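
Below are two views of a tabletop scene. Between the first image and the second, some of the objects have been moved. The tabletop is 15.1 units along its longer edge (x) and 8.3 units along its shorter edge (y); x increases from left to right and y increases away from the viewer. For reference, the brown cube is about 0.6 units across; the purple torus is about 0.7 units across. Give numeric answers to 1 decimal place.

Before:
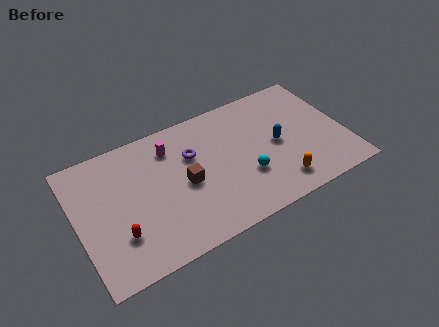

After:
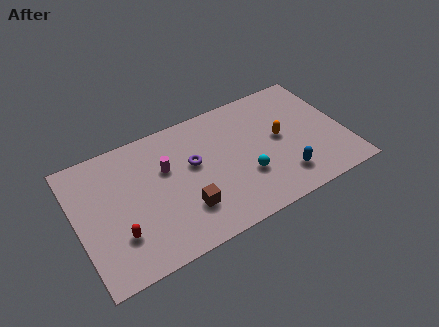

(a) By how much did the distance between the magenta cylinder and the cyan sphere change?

-0.4

Before: roughly 5.3 units apart; after: 4.9. That's 0.4 units closer together.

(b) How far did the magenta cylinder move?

1.3

From (5.5, 6.5) to (5.1, 5.3), the magenta cylinder covered √(0.4² + 1.2²) ≈ 1.3 units.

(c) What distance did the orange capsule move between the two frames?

2.9

From (11.0, 1.5) to (11.5, 4.4), the orange capsule covered √(0.5² + 2.9²) ≈ 2.9 units.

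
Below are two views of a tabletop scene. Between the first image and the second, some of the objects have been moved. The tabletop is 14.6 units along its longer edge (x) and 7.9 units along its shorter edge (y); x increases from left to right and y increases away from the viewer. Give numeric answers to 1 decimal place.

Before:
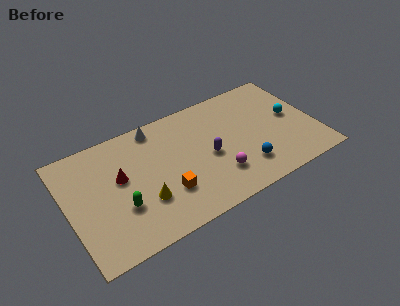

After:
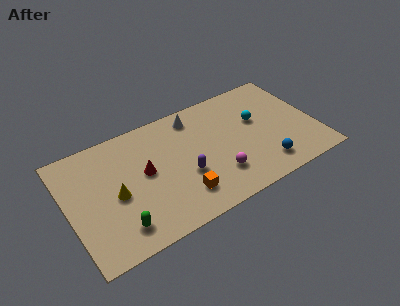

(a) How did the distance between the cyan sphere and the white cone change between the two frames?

-4.3

They were about 8.3 units apart before and 4.0 after — 4.3 units closer together.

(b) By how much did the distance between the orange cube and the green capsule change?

+1.1

Before: roughly 2.6 units apart; after: 3.7. That's 1.1 units further apart.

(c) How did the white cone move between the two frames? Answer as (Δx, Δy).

(2.3, -0.3)

From the two frames, the white cone sits at roughly (5.5, 7.0) before and (7.8, 6.7) after.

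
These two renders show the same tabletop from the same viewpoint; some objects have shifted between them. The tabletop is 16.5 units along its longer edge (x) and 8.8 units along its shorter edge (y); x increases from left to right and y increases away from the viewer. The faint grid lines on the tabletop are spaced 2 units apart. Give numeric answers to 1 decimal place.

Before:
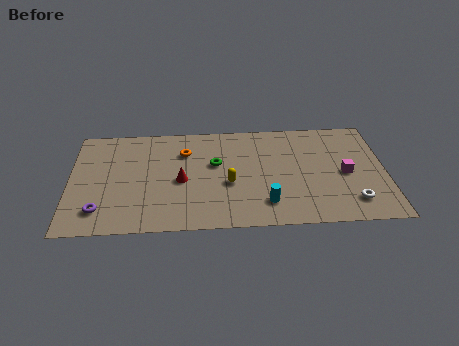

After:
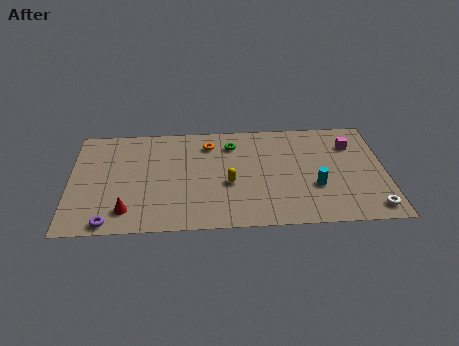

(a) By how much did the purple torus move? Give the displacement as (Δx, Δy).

(0.5, -1.0)

From the two frames, the purple torus sits at roughly (1.6, 1.8) before and (2.1, 0.8) after.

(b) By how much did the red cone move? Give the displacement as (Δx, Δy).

(-2.8, -2.3)

The red cone was at about (5.8, 4.0) and moved to about (3.0, 1.7).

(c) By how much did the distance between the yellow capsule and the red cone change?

+3.1

They were about 2.5 units apart before and 5.6 after — 3.1 units further apart.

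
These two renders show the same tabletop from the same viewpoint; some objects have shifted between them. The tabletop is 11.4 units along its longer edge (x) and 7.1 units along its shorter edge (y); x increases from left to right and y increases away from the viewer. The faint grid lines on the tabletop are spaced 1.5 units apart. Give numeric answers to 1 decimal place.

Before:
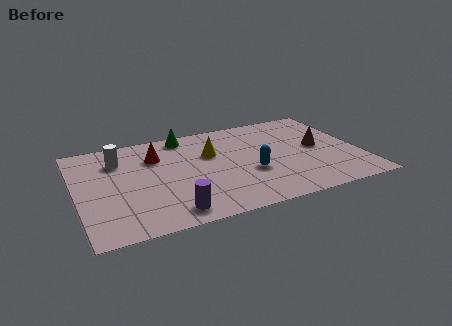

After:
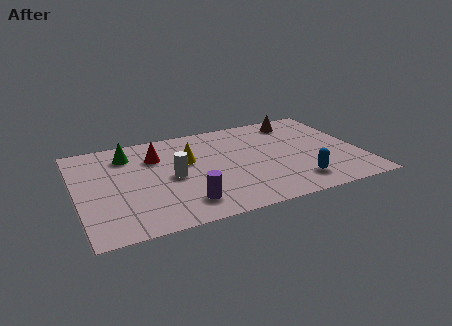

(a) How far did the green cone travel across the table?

2.5

From (4.6, 6.3) to (2.2, 5.6), the green cone covered √(2.4² + 0.7²) ≈ 2.5 units.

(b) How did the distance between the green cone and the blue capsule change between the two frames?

+3.4

Before: roughly 4.3 units apart; after: 7.7. That's 3.4 units further apart.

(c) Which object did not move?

the red cone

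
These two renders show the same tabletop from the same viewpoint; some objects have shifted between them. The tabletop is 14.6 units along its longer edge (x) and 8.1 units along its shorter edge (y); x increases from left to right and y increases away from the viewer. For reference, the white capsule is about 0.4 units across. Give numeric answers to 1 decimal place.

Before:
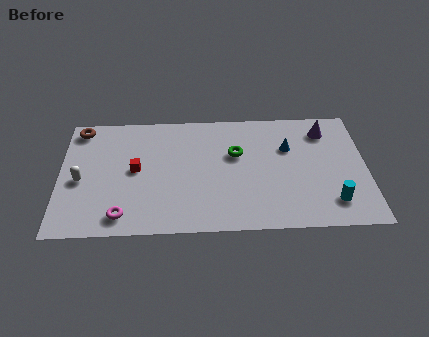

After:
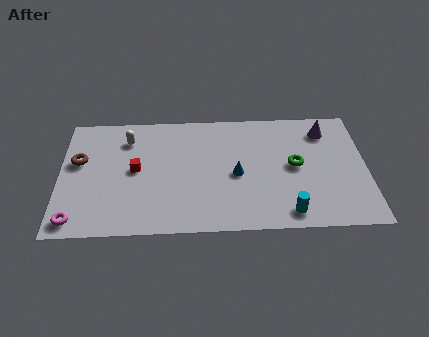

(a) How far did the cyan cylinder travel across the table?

2.2

The cyan cylinder was near (12.9, 1.7) before and (10.8, 1.1) after, so it travelled √(2.1² + 0.6²) ≈ 2.2 units.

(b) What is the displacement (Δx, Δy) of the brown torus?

(0.0, -2.2)

The brown torus was at about (0.9, 7.1) and moved to about (0.9, 4.9).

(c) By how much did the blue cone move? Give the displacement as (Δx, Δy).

(-2.5, -1.7)

The blue cone started near (10.9, 5.4) and ended near (8.4, 3.7).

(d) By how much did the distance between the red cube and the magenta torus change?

+1.2

Before: roughly 3.1 units apart; after: 4.3. That's 1.2 units further apart.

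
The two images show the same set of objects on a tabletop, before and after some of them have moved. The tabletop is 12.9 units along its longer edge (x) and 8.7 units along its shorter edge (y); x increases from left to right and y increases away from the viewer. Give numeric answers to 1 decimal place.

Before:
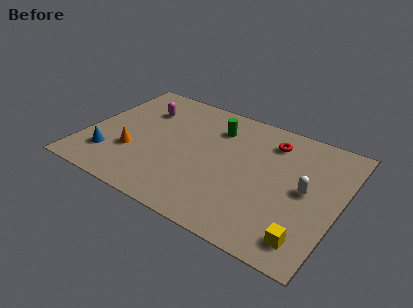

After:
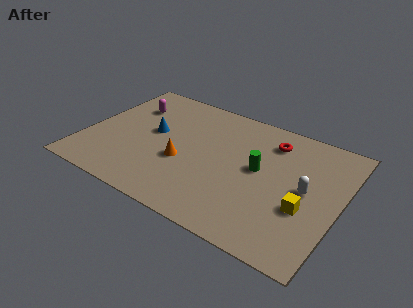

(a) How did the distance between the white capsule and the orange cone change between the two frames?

-2.5

Before: roughly 8.7 units apart; after: 6.2. That's 2.5 units closer together.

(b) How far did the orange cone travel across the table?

2.5

The orange cone moved from about (2.6, 2.9) to (5.1, 3.4), a distance of √(2.5² + 0.5²) ≈ 2.5.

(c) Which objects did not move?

the red torus and the white capsule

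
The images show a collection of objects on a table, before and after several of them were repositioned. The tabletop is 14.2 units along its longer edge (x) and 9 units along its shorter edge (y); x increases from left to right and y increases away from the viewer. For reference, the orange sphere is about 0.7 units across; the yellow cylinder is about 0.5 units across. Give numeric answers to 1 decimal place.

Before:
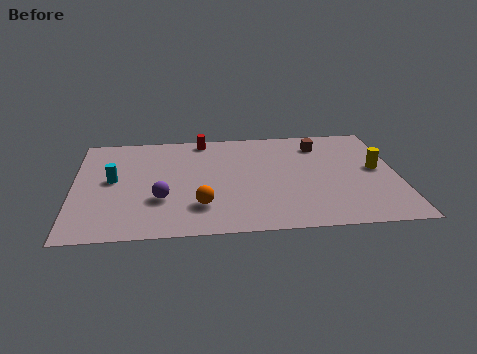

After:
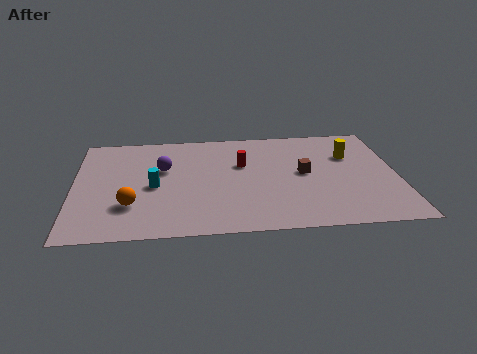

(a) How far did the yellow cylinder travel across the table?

1.7

The yellow cylinder moved from about (13.3, 4.8) to (12.2, 6.1), a distance of √(1.1² + 1.3²) ≈ 1.7.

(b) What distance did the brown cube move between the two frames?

2.6

From (10.9, 7.2) to (10.1, 4.7), the brown cube covered √(0.8² + 2.5²) ≈ 2.6 units.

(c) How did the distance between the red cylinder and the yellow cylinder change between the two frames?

-3.5

Before: roughly 8.3 units apart; after: 4.8. That's 3.5 units closer together.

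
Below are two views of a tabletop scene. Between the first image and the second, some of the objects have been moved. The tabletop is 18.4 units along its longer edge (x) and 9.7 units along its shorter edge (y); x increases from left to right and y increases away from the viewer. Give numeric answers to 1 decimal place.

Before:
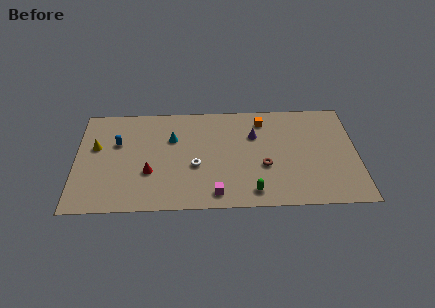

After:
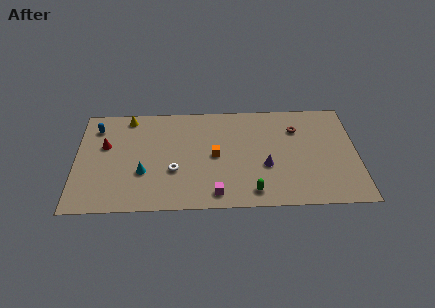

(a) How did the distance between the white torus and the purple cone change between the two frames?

+1.3

The distance was about 4.7 in the first image and 6.0 in the second, so they moved 1.3 units further apart.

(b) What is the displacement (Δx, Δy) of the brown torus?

(2.2, 3.4)

The brown torus was at about (12.3, 3.7) and moved to about (14.5, 7.1).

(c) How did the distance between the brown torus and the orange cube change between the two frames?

+1.6

Before: roughly 4.3 units apart; after: 5.9. That's 1.6 units further apart.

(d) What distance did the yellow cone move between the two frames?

3.4

From (1.3, 5.9) to (3.4, 8.6), the yellow cone covered √(2.1² + 2.7²) ≈ 3.4 units.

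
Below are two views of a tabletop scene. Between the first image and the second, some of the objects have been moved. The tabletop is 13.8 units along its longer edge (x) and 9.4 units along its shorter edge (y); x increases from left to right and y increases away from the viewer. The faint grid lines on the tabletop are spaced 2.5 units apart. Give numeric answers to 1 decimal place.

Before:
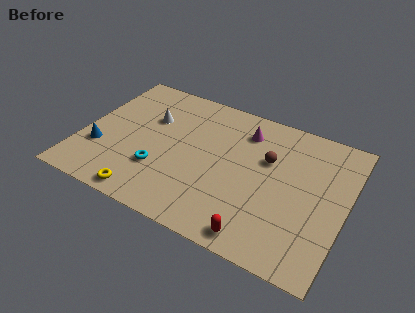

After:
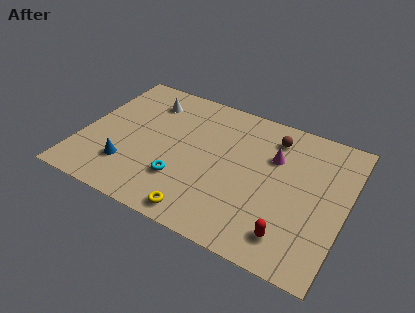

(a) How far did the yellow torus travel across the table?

2.9

The yellow torus was near (3.9, 0.9) before and (6.8, 1.0) after, so it travelled √(2.9² + 0.1²) ≈ 2.9 units.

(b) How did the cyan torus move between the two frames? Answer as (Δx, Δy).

(1.2, -0.2)

From the two frames, the cyan torus sits at roughly (4.3, 2.9) before and (5.5, 2.7) after.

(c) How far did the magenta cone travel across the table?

2.0

The magenta cone moved from about (8.2, 7.4) to (9.9, 6.3), a distance of √(1.7² + 1.1²) ≈ 2.0.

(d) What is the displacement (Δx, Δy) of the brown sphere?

(0.1, 1.6)

The brown sphere started near (9.6, 6.0) and ended near (9.7, 7.6).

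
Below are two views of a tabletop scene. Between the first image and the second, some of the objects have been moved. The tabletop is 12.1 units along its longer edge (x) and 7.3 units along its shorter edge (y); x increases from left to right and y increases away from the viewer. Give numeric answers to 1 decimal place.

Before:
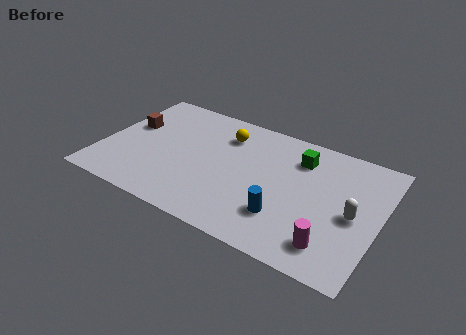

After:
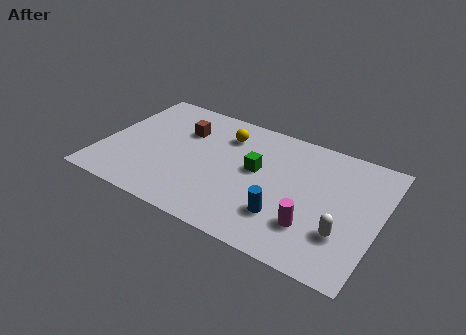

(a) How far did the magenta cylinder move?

1.1

From (10.3, 1.4) to (9.4, 2.0), the magenta cylinder covered √(0.9² + 0.6²) ≈ 1.1 units.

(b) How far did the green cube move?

2.3

The green cube moved from about (8.4, 5.6) to (6.7, 4.1), a distance of √(1.7² + 1.5²) ≈ 2.3.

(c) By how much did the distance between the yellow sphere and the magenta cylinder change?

-1.1

The distance was about 6.7 in the first image and 5.6 in the second, so they moved 1.1 units closer together.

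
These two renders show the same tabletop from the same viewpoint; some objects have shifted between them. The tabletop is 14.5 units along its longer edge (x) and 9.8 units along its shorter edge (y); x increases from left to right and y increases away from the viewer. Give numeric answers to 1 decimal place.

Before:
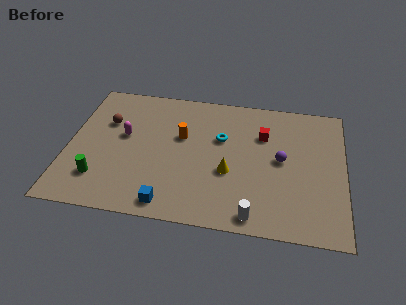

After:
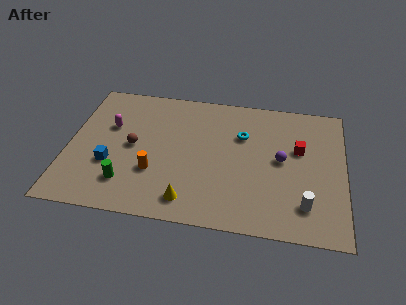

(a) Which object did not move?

the purple sphere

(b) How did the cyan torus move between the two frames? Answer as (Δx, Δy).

(1.1, 0.4)

The cyan torus was at about (8.0, 6.2) and moved to about (9.1, 6.6).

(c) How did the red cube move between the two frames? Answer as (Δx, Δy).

(1.9, -0.8)

The red cube started near (10.2, 6.8) and ended near (12.1, 6.0).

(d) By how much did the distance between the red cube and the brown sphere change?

+0.5

They were about 8.3 units apart before and 8.8 after — 0.5 units further apart.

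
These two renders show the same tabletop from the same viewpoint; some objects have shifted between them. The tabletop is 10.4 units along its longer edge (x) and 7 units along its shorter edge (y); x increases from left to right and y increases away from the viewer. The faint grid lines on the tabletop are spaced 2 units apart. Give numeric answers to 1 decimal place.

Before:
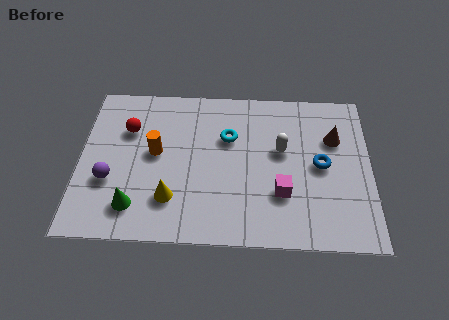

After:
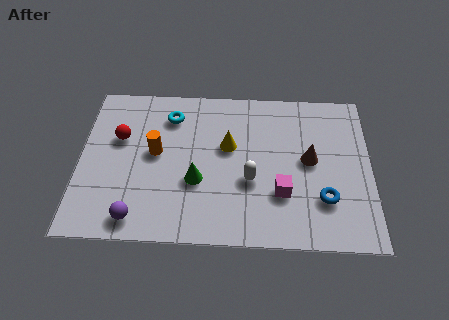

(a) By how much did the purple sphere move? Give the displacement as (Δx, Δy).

(1.0, -1.6)

The purple sphere was at about (1.1, 2.5) and moved to about (2.1, 0.9).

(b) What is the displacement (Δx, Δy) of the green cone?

(2.2, 1.2)

From the two frames, the green cone sits at roughly (2.0, 1.4) before and (4.2, 2.6) after.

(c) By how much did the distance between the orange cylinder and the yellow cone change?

+0.5

Before: roughly 2.1 units apart; after: 2.6. That's 0.5 units further apart.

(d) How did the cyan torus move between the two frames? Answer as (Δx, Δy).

(-2.1, 0.9)

The cyan torus started near (5.3, 4.6) and ended near (3.2, 5.5).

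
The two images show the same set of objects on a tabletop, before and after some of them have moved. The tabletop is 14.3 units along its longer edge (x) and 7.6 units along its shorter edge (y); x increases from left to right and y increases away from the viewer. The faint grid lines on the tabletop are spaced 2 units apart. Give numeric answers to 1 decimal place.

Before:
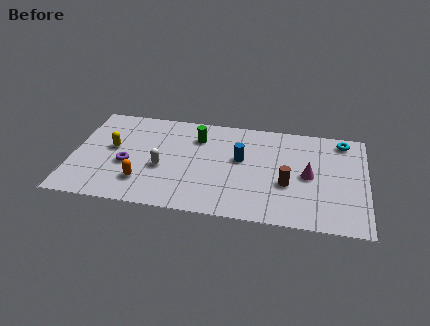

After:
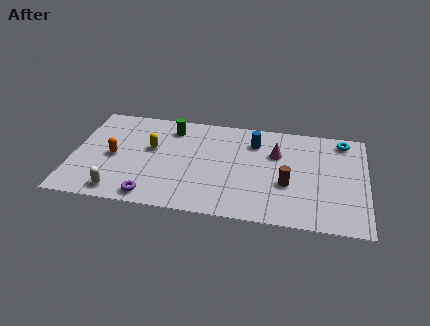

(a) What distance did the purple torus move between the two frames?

2.6

The purple torus was near (2.7, 3.1) before and (4.0, 0.9) after, so it travelled √(1.3² + 2.2²) ≈ 2.6 units.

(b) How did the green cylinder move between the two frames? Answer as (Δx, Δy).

(-1.3, 0.5)

The green cylinder was at about (6.0, 5.7) and moved to about (4.7, 6.2).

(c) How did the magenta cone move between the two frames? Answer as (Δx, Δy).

(-1.6, 1.4)

From the two frames, the magenta cone sits at roughly (11.5, 3.7) before and (9.9, 5.1) after.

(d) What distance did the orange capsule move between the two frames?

2.3

The orange capsule moved from about (3.5, 1.9) to (2.0, 3.6), a distance of √(1.5² + 1.7²) ≈ 2.3.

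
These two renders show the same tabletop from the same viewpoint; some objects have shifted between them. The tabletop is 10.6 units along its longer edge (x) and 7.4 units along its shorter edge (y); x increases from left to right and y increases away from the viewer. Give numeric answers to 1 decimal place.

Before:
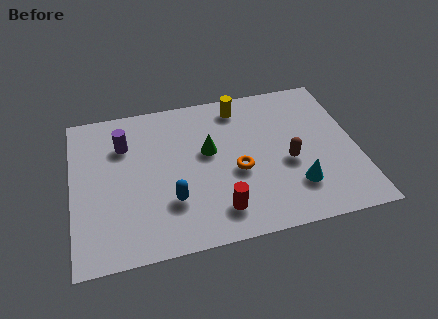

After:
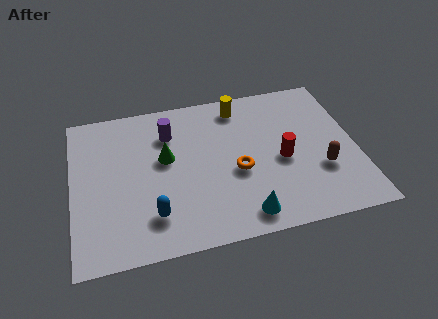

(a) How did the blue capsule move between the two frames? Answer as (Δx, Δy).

(-0.7, -0.5)

The blue capsule was at about (3.6, 2.2) and moved to about (2.9, 1.7).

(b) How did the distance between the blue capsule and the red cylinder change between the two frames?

+3.3

They were about 1.9 units apart before and 5.2 after — 3.3 units further apart.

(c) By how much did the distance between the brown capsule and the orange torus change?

+1.3

The distance was about 1.9 in the first image and 3.2 in the second, so they moved 1.3 units further apart.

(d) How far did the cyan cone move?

2.2

The cyan cone was near (8.2, 1.9) before and (6.2, 1.0) after, so it travelled √(2.0² + 0.9²) ≈ 2.2 units.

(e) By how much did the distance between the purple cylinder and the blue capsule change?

+0.4

The distance was about 3.5 in the first image and 3.9 in the second, so they moved 0.4 units further apart.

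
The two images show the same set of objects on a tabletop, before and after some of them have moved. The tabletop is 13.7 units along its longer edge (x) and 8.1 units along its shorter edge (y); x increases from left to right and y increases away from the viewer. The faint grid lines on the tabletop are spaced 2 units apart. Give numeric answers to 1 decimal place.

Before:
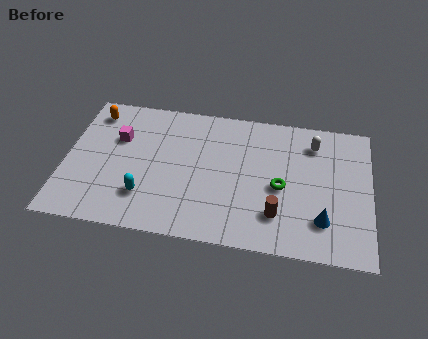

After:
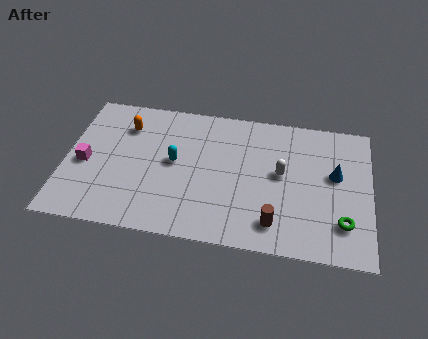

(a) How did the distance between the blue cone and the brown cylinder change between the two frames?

+2.1

The distance was about 2.0 in the first image and 4.1 in the second, so they moved 2.1 units further apart.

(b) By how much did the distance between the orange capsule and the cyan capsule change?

-2.4

Before: roughly 5.3 units apart; after: 2.9. That's 2.4 units closer together.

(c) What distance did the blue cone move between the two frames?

2.7

The blue cone moved from about (11.6, 2.0) to (12.1, 4.7), a distance of √(0.5² + 2.7²) ≈ 2.7.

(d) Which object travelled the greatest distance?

the green torus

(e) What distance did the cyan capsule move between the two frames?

2.5

The cyan capsule moved from about (3.7, 2.1) to (4.9, 4.3), a distance of √(1.2² + 2.2²) ≈ 2.5.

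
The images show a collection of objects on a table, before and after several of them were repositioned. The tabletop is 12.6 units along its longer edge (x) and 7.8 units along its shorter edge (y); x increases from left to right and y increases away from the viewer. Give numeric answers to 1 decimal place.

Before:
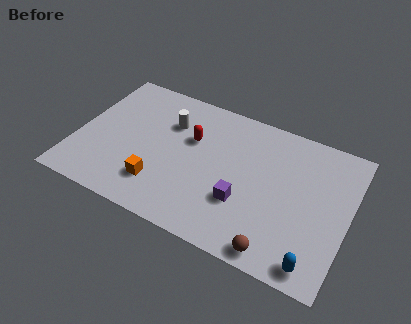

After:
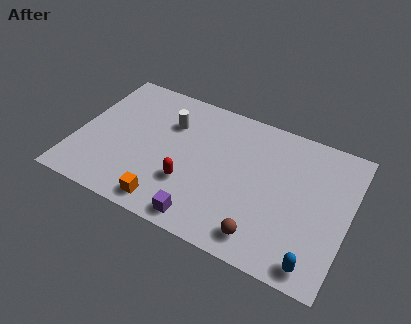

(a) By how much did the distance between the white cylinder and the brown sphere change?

-0.8

The distance was about 7.3 in the first image and 6.5 in the second, so they moved 0.8 units closer together.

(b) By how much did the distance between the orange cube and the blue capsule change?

-0.6

They were about 7.4 units apart before and 6.8 after — 0.6 units closer together.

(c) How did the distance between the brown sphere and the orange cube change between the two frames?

-1.3

They were about 5.7 units apart before and 4.4 after — 1.3 units closer together.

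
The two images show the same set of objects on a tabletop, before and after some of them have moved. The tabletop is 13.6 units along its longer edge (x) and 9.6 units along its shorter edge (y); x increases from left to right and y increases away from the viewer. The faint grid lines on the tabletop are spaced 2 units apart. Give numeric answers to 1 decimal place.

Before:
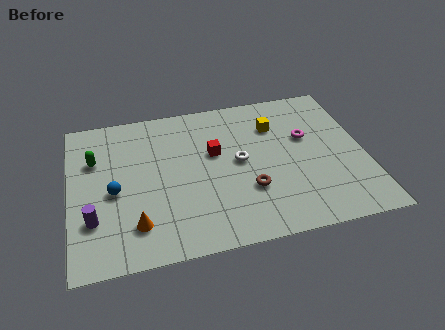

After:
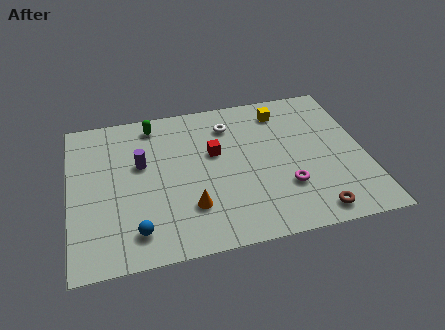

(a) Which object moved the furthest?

the purple cylinder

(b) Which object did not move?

the red cube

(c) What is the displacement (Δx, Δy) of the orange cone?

(2.5, 0.5)

The orange cone was at about (2.9, 2.1) and moved to about (5.4, 2.6).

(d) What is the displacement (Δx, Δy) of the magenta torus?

(-1.2, -3.0)

The magenta torus started near (11.0, 5.9) and ended near (9.8, 2.9).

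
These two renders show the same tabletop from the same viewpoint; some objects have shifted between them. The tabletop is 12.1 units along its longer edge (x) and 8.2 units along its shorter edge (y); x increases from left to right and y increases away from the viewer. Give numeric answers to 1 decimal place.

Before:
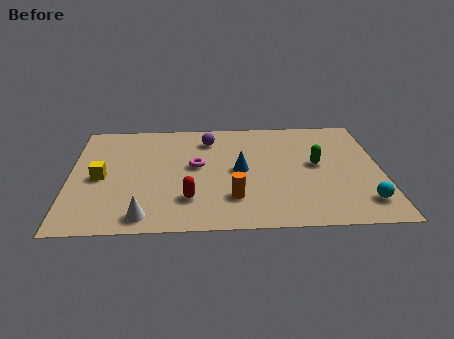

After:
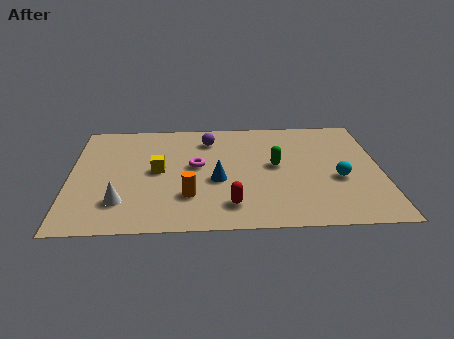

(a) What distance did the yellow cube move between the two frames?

2.2

The yellow cube was near (1.2, 3.8) before and (3.4, 4.2) after, so it travelled √(2.2² + 0.4²) ≈ 2.2 units.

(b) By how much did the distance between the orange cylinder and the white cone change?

-1.0

The distance was about 3.6 in the first image and 2.6 in the second, so they moved 1.0 units closer together.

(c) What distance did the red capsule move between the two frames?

1.7

The red capsule was near (4.6, 2.1) before and (6.2, 1.6) after, so it travelled √(1.6² + 0.5²) ≈ 1.7 units.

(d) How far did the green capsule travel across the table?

1.6

The green capsule moved from about (9.6, 4.4) to (8.0, 4.4), a distance of √(1.6² + 0.0²) ≈ 1.6.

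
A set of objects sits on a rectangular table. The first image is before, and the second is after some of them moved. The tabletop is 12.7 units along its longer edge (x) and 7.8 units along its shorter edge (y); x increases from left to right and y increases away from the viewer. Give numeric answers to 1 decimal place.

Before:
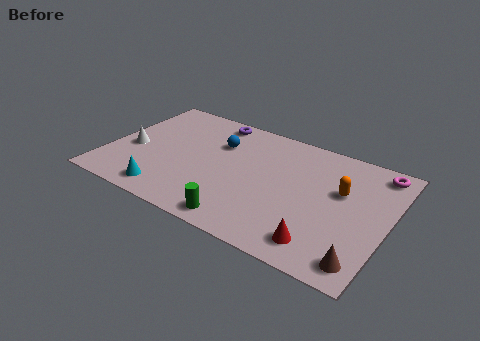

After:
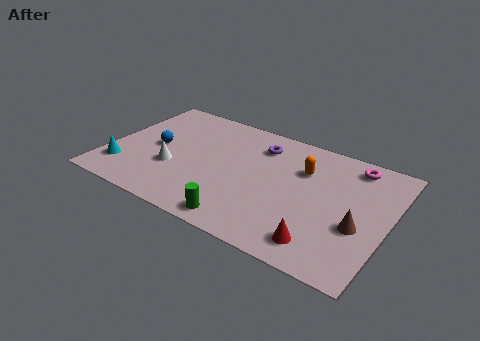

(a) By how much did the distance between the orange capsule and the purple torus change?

-4.3

The distance was about 6.5 in the first image and 2.2 in the second, so they moved 4.3 units closer together.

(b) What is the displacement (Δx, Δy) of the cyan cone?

(-2.2, 0.7)

From the two frames, the cyan cone sits at roughly (3.1, 1.1) before and (0.9, 1.8) after.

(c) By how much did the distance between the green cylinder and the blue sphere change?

+0.6

Before: roughly 4.8 units apart; after: 5.4. That's 0.6 units further apart.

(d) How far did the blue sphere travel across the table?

3.1

The blue sphere was near (4.8, 5.4) before and (2.1, 3.9) after, so it travelled √(2.7² + 1.5²) ≈ 3.1 units.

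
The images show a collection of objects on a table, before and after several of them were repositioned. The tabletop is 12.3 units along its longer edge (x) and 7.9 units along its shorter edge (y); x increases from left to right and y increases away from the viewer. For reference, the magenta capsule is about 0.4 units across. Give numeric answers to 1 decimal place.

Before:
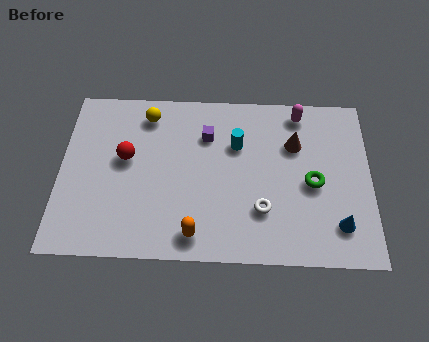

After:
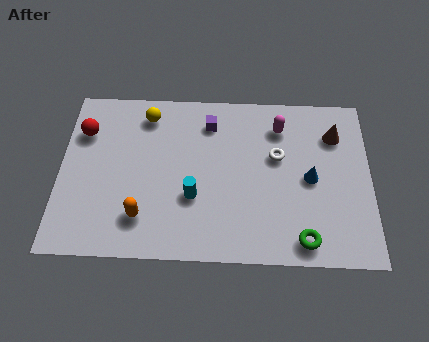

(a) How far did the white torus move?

2.6

The white torus moved from about (8.0, 2.3) to (8.6, 4.8), a distance of √(0.6² + 2.5²) ≈ 2.6.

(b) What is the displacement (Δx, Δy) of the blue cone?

(-1.1, 2.1)

The blue cone was at about (11.0, 1.7) and moved to about (9.9, 3.8).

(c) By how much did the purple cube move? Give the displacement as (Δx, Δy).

(0.1, 0.6)

From the two frames, the purple cube sits at roughly (5.8, 5.7) before and (5.9, 6.3) after.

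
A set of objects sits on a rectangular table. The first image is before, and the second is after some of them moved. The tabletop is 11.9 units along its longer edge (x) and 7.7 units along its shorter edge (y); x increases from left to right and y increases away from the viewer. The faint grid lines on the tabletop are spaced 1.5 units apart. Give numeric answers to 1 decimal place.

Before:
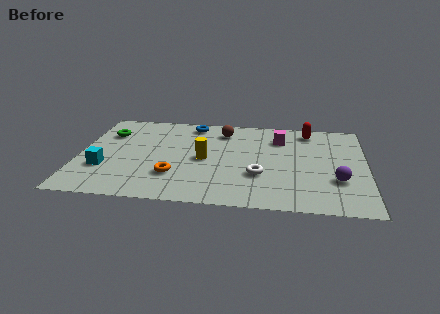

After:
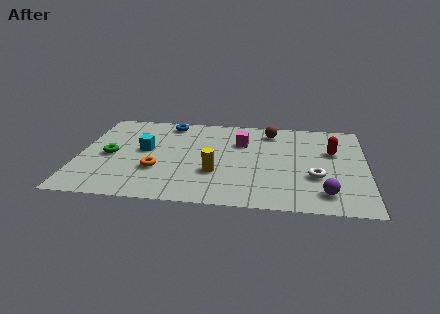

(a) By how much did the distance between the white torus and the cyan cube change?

+0.9

Before: roughly 6.4 units apart; after: 7.3. That's 0.9 units further apart.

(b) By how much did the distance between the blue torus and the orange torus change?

-0.4

Before: roughly 4.5 units apart; after: 4.1. That's 0.4 units closer together.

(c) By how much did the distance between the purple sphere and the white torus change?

-1.8

Before: roughly 3.2 units apart; after: 1.4. That's 1.8 units closer together.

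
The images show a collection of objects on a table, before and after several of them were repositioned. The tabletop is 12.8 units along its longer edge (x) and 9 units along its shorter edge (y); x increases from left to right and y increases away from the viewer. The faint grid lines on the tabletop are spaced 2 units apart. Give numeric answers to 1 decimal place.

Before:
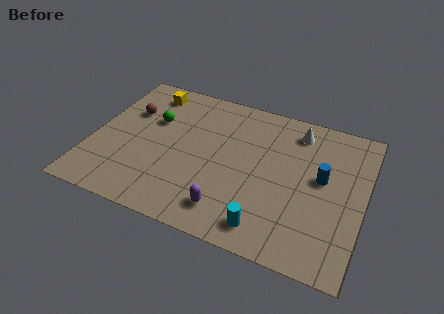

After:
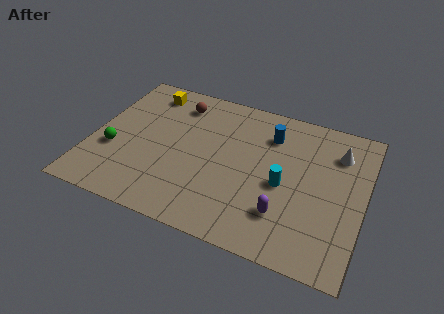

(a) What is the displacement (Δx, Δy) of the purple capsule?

(2.5, 0.7)

From the two frames, the purple capsule sits at roughly (6.8, 1.6) before and (9.3, 2.3) after.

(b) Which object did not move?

the yellow cube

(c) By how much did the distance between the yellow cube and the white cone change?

+2.0

The distance was about 7.2 in the first image and 9.2 in the second, so they moved 2.0 units further apart.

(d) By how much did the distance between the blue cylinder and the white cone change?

+0.3

They were about 2.9 units apart before and 3.2 after — 0.3 units further apart.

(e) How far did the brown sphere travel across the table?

2.6

The brown sphere moved from about (1.5, 6.0) to (3.7, 7.3), a distance of √(2.2² + 1.3²) ≈ 2.6.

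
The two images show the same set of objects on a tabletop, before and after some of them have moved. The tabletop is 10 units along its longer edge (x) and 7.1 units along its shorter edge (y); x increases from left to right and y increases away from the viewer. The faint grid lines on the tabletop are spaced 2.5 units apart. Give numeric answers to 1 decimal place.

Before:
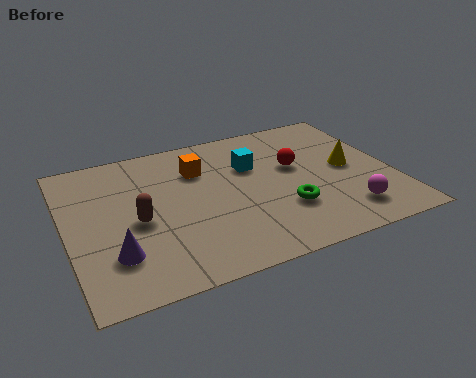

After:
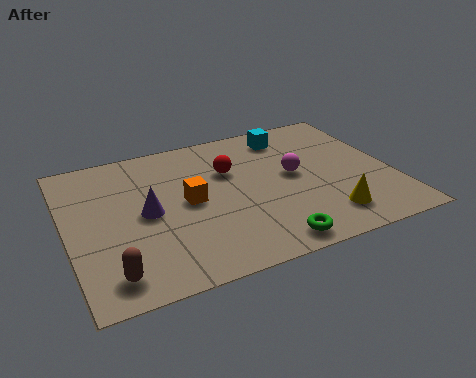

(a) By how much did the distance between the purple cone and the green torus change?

-0.9

The distance was about 5.2 in the first image and 4.3 in the second, so they moved 0.9 units closer together.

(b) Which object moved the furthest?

the magenta sphere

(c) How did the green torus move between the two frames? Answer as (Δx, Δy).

(-0.7, -1.4)

The green torus was at about (6.5, 2.2) and moved to about (5.8, 0.8).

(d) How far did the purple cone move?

1.9

The purple cone was near (1.3, 1.9) before and (2.4, 3.5) after, so it travelled √(1.1² + 1.6²) ≈ 1.9 units.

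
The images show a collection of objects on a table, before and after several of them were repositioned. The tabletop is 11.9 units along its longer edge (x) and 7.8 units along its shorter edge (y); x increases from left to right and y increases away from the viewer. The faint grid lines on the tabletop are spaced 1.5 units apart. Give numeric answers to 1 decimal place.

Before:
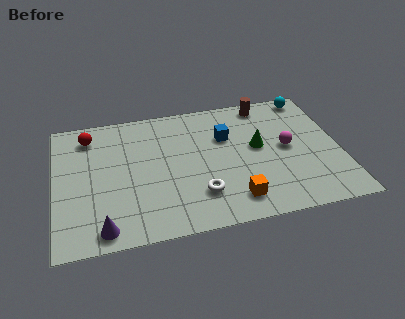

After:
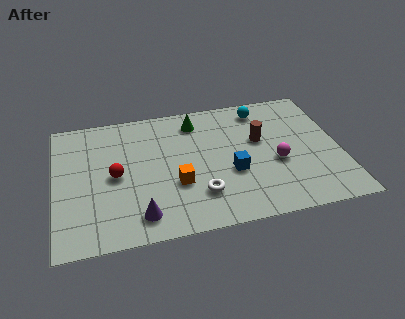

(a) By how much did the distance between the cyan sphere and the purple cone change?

-3.3

The distance was about 10.9 in the first image and 7.6 in the second, so they moved 3.3 units closer together.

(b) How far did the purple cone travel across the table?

1.6

The purple cone was near (1.9, 0.9) before and (3.4, 1.3) after, so it travelled √(1.5² + 0.4²) ≈ 1.6 units.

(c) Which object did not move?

the white torus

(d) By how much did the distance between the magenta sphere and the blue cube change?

-0.9

The distance was about 2.8 in the first image and 1.9 in the second, so they moved 0.9 units closer together.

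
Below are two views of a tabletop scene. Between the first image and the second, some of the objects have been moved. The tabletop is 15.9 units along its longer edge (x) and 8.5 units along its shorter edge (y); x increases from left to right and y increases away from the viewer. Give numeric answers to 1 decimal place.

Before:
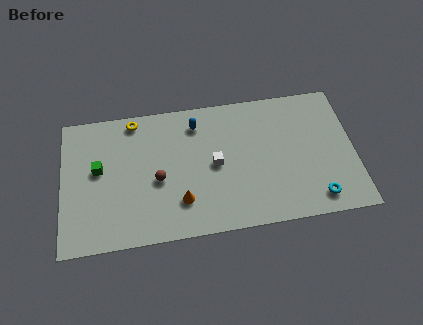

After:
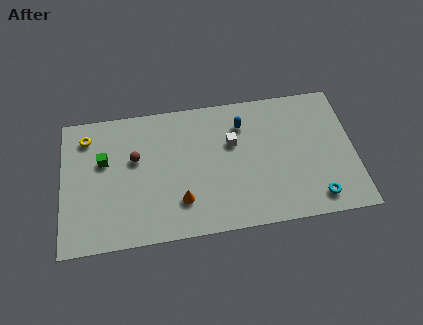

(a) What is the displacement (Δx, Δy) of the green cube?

(0.3, 0.5)

The green cube was at about (2.0, 4.8) and moved to about (2.3, 5.3).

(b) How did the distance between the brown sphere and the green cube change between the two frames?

-1.7

The distance was about 3.4 in the first image and 1.7 in the second, so they moved 1.7 units closer together.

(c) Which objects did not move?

the orange cone and the cyan torus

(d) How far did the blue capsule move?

2.5

From (7.4, 6.9) to (9.9, 6.5), the blue capsule covered √(2.5² + 0.4²) ≈ 2.5 units.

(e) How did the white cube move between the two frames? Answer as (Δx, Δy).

(1.0, 1.2)

The white cube started near (8.3, 4.2) and ended near (9.3, 5.4).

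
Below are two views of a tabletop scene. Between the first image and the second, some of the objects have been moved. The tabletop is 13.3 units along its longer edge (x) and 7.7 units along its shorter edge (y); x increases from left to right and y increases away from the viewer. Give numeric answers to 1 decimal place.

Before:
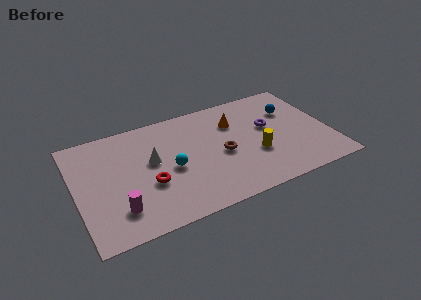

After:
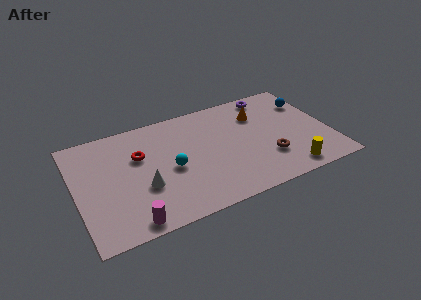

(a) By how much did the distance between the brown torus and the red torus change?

+3.1

The distance was about 3.9 in the first image and 7.0 in the second, so they moved 3.1 units further apart.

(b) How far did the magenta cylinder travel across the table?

1.1

The magenta cylinder was near (2.0, 1.8) before and (2.5, 0.8) after, so it travelled √(0.5² + 1.0²) ≈ 1.1 units.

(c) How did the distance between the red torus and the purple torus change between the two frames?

+0.7

The distance was about 6.7 in the first image and 7.4 in the second, so they moved 0.7 units further apart.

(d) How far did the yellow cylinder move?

2.3

The yellow cylinder was near (9.3, 2.8) before and (10.8, 1.0) after, so it travelled √(1.5² + 1.8²) ≈ 2.3 units.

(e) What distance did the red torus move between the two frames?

2.1

The red torus moved from about (3.7, 2.9) to (3.4, 5.0), a distance of √(0.3² + 2.1²) ≈ 2.1.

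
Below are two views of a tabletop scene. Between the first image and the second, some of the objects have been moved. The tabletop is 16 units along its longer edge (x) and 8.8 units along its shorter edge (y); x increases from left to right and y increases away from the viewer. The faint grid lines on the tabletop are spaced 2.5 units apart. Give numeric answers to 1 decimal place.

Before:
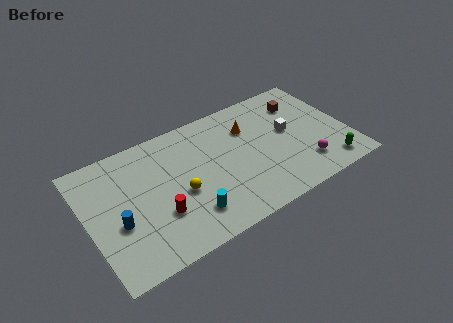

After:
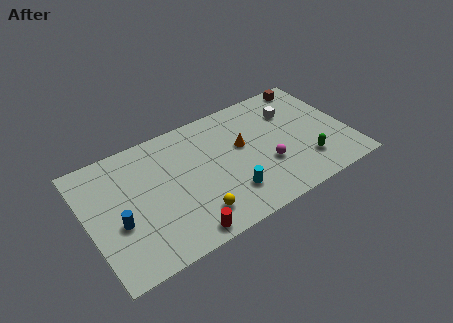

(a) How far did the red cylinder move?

2.3

The red cylinder was near (4.1, 2.9) before and (5.2, 0.9) after, so it travelled √(1.1² + 2.0²) ≈ 2.3 units.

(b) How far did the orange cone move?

1.3

From (10.2, 6.3) to (9.6, 5.2), the orange cone covered √(0.6² + 1.1²) ≈ 1.3 units.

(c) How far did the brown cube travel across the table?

1.4

From (13.6, 6.7) to (14.4, 7.9), the brown cube covered √(0.8² + 1.2²) ≈ 1.4 units.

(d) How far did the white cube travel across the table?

1.5

From (12.5, 4.9) to (12.9, 6.3), the white cube covered √(0.4² + 1.4²) ≈ 1.5 units.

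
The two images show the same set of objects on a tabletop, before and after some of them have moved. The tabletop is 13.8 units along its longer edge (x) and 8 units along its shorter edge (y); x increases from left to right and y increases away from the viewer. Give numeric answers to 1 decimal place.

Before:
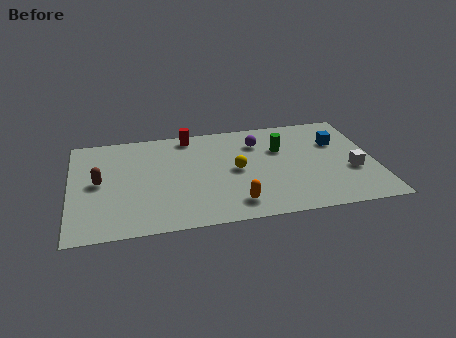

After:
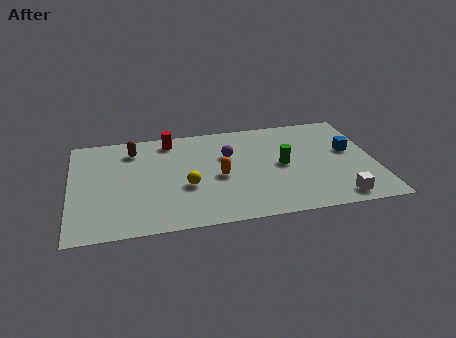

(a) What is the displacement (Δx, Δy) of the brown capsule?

(1.6, 2.3)

From the two frames, the brown capsule sits at roughly (1.3, 4.1) before and (2.9, 6.4) after.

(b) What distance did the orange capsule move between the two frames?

2.3

The orange capsule moved from about (7.3, 1.4) to (6.7, 3.6), a distance of √(0.6² + 2.2²) ≈ 2.3.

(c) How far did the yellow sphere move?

2.5

The yellow sphere moved from about (7.5, 4.0) to (5.2, 3.1), a distance of √(2.3² + 0.9²) ≈ 2.5.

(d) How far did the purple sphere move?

1.6

From (8.6, 6.0) to (7.2, 5.2), the purple sphere covered √(1.4² + 0.8²) ≈ 1.6 units.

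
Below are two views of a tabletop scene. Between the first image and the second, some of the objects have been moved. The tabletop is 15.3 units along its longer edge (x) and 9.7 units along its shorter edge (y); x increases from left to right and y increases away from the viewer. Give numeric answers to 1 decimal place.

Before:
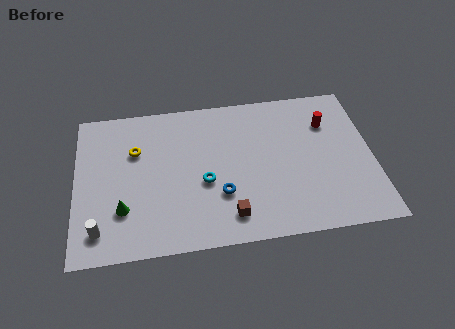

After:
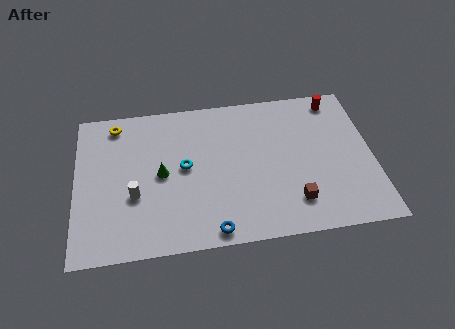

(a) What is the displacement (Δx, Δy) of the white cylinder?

(1.8, 1.9)

The white cylinder was at about (1.2, 1.7) and moved to about (3.0, 3.6).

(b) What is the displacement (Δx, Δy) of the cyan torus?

(-1.0, 1.1)

From the two frames, the cyan torus sits at roughly (6.6, 4.0) before and (5.6, 5.1) after.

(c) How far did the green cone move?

2.8

The green cone was near (2.4, 2.8) before and (4.4, 4.8) after, so it travelled √(2.0² + 2.0²) ≈ 2.8 units.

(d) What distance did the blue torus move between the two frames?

2.3

The blue torus was near (7.4, 3.1) before and (6.9, 0.9) after, so it travelled √(0.5² + 2.2²) ≈ 2.3 units.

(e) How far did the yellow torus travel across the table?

2.1

The yellow torus moved from about (3.1, 6.5) to (2.1, 8.4), a distance of √(1.0² + 1.9²) ≈ 2.1.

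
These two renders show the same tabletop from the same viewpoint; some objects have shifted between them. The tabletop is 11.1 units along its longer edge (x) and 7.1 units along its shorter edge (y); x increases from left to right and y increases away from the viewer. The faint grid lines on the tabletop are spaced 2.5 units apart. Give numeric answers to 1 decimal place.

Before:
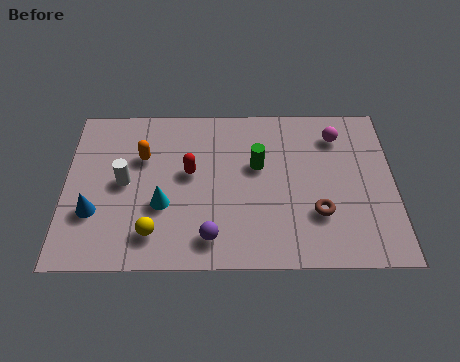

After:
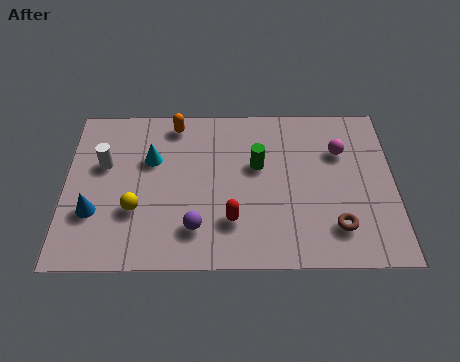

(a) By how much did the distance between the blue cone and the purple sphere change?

-0.6

The distance was about 4.1 in the first image and 3.5 in the second, so they moved 0.6 units closer together.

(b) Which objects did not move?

the green cylinder and the blue cone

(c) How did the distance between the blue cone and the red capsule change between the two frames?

+1.0

The distance was about 3.6 in the first image and 4.6 in the second, so they moved 1.0 units further apart.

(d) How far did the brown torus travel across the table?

0.8

The brown torus moved from about (8.5, 2.2) to (9.1, 1.6), a distance of √(0.6² + 0.6²) ≈ 0.8.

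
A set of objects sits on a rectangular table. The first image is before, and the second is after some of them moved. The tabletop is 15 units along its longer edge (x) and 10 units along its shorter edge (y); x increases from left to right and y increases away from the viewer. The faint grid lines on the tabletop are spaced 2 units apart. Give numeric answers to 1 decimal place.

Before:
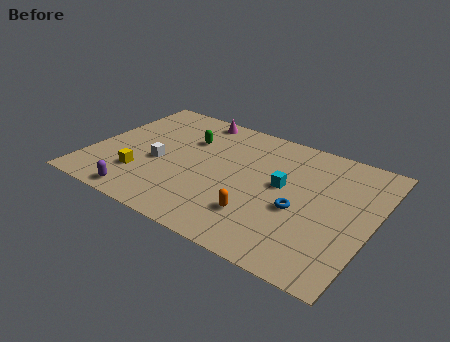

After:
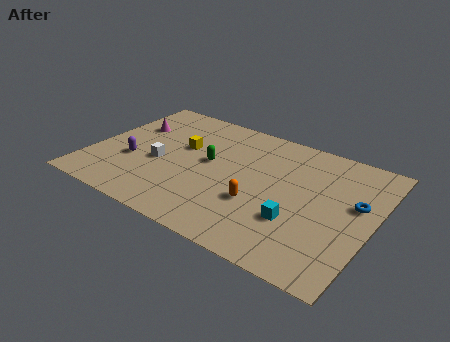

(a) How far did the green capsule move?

2.0

The green capsule was near (4.8, 6.9) before and (6.2, 5.5) after, so it travelled √(1.4² + 1.4²) ≈ 2.0 units.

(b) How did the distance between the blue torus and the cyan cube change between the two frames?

+2.0

The distance was about 1.8 in the first image and 3.8 in the second, so they moved 2.0 units further apart.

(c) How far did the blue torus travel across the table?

3.2

The blue torus moved from about (11.3, 4.1) to (14.0, 5.9), a distance of √(2.7² + 1.8²) ≈ 3.2.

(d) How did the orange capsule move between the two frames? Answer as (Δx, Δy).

(-0.2, 0.9)

From the two frames, the orange capsule sits at roughly (9.4, 2.6) before and (9.2, 3.5) after.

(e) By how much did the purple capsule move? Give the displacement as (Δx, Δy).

(-1.1, 2.7)

The purple capsule started near (3.4, 1.0) and ended near (2.3, 3.7).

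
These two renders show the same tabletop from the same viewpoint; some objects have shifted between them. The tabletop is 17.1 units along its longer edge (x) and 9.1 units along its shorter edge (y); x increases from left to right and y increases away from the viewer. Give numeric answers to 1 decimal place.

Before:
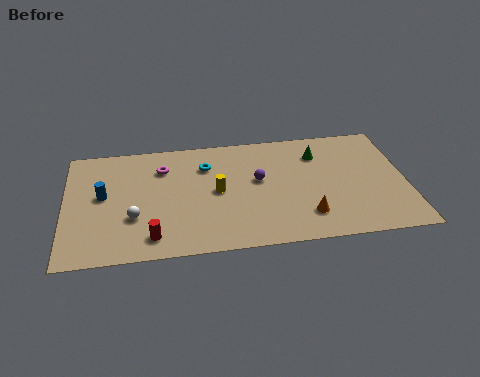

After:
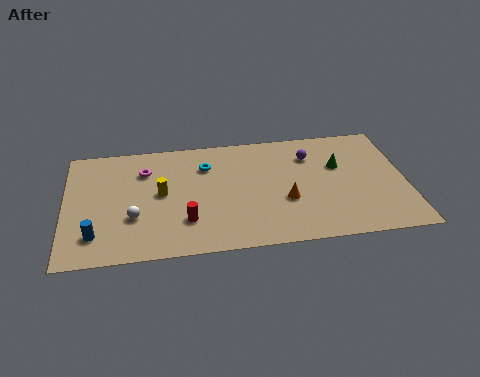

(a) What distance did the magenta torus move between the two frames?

0.9

The magenta torus was near (4.9, 6.8) before and (4.0, 6.7) after, so it travelled √(0.9² + 0.1²) ≈ 0.9 units.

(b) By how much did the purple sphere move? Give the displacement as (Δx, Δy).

(2.7, 1.6)

The purple sphere was at about (9.7, 5.2) and moved to about (12.4, 6.8).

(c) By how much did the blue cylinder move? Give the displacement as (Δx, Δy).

(-0.4, -3.0)

From the two frames, the blue cylinder sits at roughly (1.9, 5.0) before and (1.5, 2.0) after.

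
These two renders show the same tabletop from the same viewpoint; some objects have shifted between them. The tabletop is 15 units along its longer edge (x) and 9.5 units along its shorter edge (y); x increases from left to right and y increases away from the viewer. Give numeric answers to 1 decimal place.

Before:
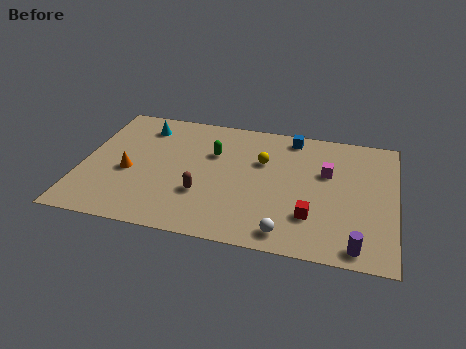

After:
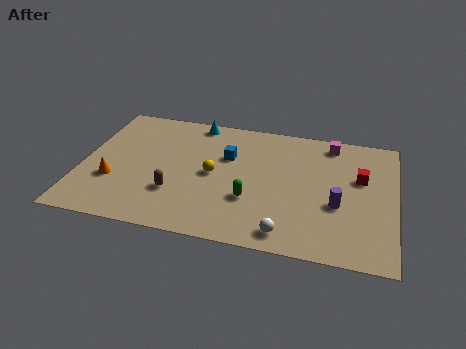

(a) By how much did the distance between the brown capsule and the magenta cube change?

+2.5

The distance was about 6.5 in the first image and 9.0 in the second, so they moved 2.5 units further apart.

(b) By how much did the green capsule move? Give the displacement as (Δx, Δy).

(2.0, -3.1)

From the two frames, the green capsule sits at roughly (6.2, 6.3) before and (8.2, 3.2) after.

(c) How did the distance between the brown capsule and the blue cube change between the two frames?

-2.6

They were about 6.6 units apart before and 4.0 after — 2.6 units closer together.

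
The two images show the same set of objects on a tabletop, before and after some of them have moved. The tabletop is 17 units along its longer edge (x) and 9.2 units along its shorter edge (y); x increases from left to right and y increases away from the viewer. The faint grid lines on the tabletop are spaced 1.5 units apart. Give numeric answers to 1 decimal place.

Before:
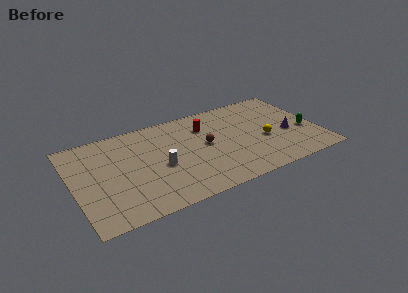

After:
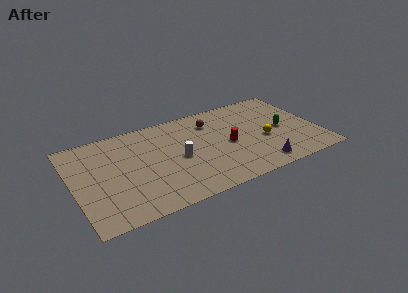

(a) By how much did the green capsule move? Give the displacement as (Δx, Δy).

(-1.5, 0.8)

From the two frames, the green capsule sits at roughly (16.1, 3.6) before and (14.6, 4.4) after.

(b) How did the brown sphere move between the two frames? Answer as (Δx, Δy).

(0.7, 2.2)

The brown sphere was at about (9.2, 4.9) and moved to about (9.9, 7.1).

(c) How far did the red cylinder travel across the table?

2.8

From (9.4, 6.8) to (10.7, 4.3), the red cylinder covered √(1.3² + 2.5²) ≈ 2.8 units.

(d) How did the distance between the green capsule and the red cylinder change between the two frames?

-3.5

Before: roughly 7.4 units apart; after: 3.9. That's 3.5 units closer together.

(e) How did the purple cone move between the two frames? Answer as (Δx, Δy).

(-2.4, -2.5)

The purple cone was at about (14.9, 3.8) and moved to about (12.5, 1.3).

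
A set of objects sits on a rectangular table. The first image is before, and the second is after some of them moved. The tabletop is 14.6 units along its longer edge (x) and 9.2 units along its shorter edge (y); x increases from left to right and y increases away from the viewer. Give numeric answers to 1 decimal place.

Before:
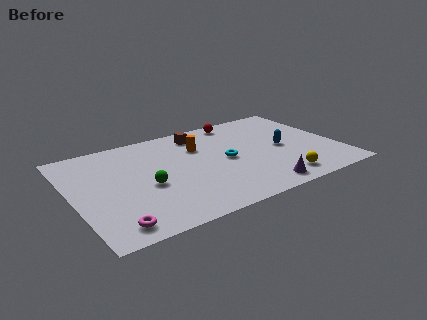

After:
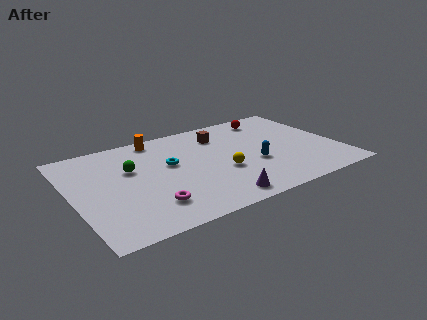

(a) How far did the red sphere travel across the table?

1.8

From (9.7, 8.2) to (11.5, 7.8), the red sphere covered √(1.8² + 0.4²) ≈ 1.8 units.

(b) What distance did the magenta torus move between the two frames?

2.3

From (1.7, 1.2) to (3.8, 2.1), the magenta torus covered √(2.1² + 0.9²) ≈ 2.3 units.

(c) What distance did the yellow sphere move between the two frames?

3.6

The yellow sphere moved from about (10.9, 1.4) to (8.0, 3.5), a distance of √(2.9² + 2.1²) ≈ 3.6.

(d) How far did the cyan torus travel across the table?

3.1

The cyan torus was near (8.4, 4.5) before and (5.4, 5.4) after, so it travelled √(3.0² + 0.9²) ≈ 3.1 units.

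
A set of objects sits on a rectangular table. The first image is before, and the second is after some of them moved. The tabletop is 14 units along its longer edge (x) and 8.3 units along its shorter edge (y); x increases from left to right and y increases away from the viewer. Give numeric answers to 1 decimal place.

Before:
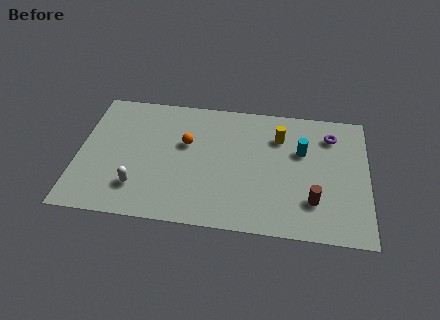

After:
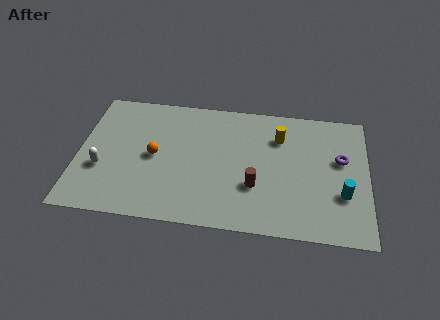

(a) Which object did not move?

the yellow cylinder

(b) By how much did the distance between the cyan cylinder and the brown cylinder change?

+1.0

The distance was about 3.2 in the first image and 4.2 in the second, so they moved 1.0 units further apart.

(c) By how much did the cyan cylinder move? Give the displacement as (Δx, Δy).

(2.0, -2.5)

From the two frames, the cyan cylinder sits at roughly (10.8, 5.3) before and (12.8, 2.8) after.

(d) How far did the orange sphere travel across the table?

1.8

From (5.2, 5.1) to (3.7, 4.1), the orange sphere covered √(1.5² + 1.0²) ≈ 1.8 units.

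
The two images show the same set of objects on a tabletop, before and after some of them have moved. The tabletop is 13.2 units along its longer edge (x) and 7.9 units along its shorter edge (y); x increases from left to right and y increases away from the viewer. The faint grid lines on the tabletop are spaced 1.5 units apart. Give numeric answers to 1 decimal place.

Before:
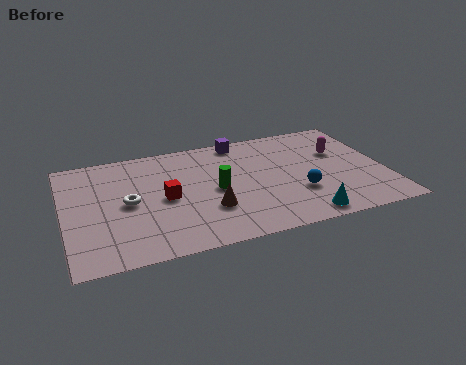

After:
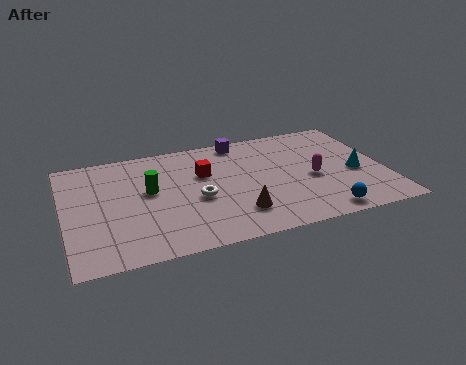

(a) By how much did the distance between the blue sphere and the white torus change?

-1.5

Before: roughly 7.0 units apart; after: 5.5. That's 1.5 units closer together.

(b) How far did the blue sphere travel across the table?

1.9

The blue sphere was near (9.5, 2.6) before and (10.3, 0.9) after, so it travelled √(0.8² + 1.7²) ≈ 1.9 units.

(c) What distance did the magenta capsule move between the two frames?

2.1

The magenta capsule moved from about (11.5, 5.1) to (10.2, 3.5), a distance of √(1.3² + 1.6²) ≈ 2.1.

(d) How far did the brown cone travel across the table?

1.3

The brown cone moved from about (5.8, 2.5) to (6.9, 1.9), a distance of √(1.1² + 0.6²) ≈ 1.3.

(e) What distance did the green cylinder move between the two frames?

2.8

The green cylinder was near (6.2, 3.8) before and (3.5, 4.5) after, so it travelled √(2.7² + 0.7²) ≈ 2.8 units.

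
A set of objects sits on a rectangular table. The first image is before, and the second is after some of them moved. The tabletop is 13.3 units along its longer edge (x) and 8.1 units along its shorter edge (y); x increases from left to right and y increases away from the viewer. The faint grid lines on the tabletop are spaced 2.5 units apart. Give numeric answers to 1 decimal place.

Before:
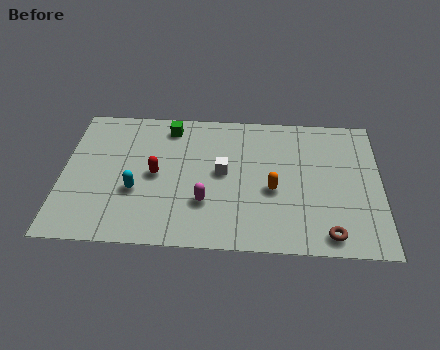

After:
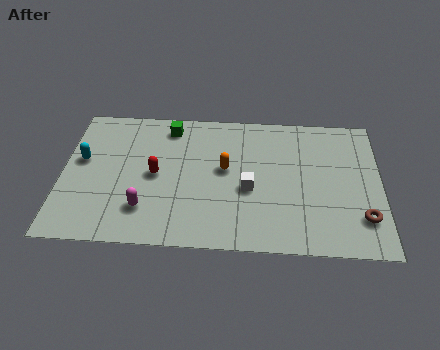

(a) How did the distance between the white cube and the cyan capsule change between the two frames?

+3.3

They were about 3.8 units apart before and 7.1 after — 3.3 units further apart.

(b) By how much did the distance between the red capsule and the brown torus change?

+1.0

The distance was about 7.8 in the first image and 8.8 in the second, so they moved 1.0 units further apart.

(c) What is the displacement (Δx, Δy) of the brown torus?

(1.4, 1.0)

From the two frames, the brown torus sits at roughly (11.1, 1.0) before and (12.5, 2.0) after.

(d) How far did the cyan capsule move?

2.9

From (3.1, 3.0) to (0.8, 4.7), the cyan capsule covered √(2.3² + 1.7²) ≈ 2.9 units.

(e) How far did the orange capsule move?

2.3

The orange capsule was near (8.8, 3.4) before and (6.8, 4.5) after, so it travelled √(2.0² + 1.1²) ≈ 2.3 units.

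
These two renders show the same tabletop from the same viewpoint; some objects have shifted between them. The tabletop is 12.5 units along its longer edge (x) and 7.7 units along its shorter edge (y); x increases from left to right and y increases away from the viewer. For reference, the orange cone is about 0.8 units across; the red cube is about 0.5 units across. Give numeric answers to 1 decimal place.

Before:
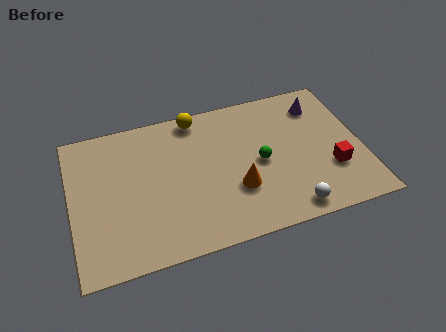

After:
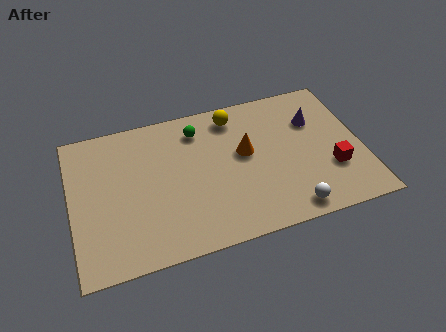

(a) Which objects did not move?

the red cube and the white sphere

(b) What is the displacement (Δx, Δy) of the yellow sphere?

(1.6, -0.4)

The yellow sphere started near (5.6, 6.9) and ended near (7.2, 6.5).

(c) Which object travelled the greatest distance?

the green sphere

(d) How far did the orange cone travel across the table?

1.9

From (7.0, 2.6) to (7.5, 4.4), the orange cone covered √(0.5² + 1.8²) ≈ 1.9 units.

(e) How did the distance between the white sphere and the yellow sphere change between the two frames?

-1.0

The distance was about 6.9 in the first image and 5.9 in the second, so they moved 1.0 units closer together.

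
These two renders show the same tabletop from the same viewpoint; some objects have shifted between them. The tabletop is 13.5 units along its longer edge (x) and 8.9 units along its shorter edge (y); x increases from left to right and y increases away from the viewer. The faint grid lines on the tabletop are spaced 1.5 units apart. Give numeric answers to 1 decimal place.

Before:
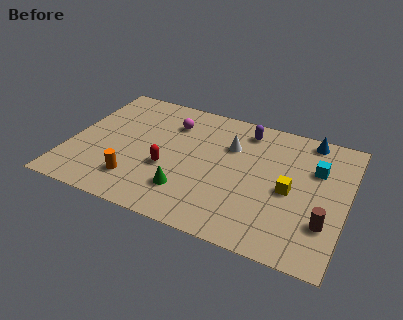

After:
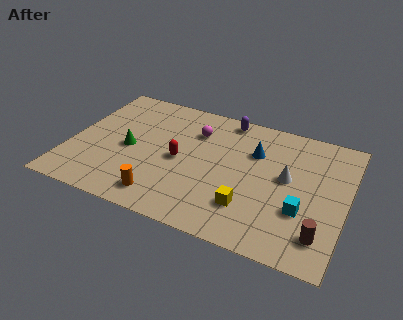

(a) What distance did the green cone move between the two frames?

3.6

The green cone was near (6.0, 2.2) before and (2.9, 4.1) after, so it travelled √(3.1² + 1.9²) ≈ 3.6 units.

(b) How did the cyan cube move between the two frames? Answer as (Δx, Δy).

(-0.4, -3.0)

The cyan cube started near (11.9, 6.0) and ended near (11.5, 3.0).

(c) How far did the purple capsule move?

1.1

From (8.3, 7.5) to (7.3, 8.0), the purple capsule covered √(1.0² + 0.5²) ≈ 1.1 units.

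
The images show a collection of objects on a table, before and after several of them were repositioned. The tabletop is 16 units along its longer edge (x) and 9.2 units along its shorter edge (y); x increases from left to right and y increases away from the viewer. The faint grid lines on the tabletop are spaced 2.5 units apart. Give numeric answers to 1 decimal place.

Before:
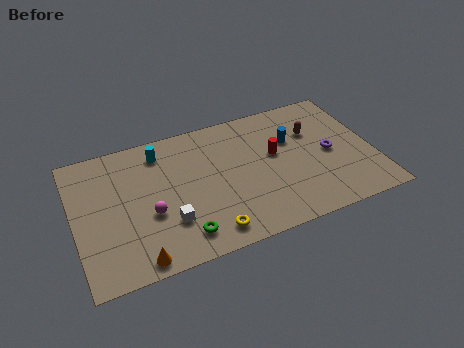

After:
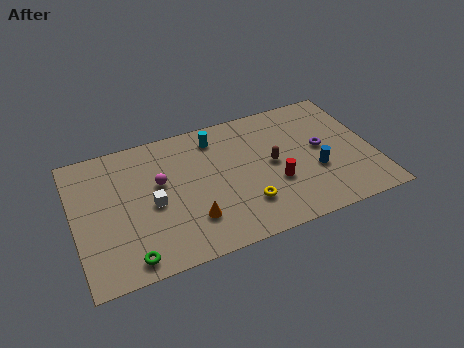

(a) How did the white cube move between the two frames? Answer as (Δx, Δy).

(-0.7, 1.5)

The white cube started near (4.8, 2.7) and ended near (4.1, 4.2).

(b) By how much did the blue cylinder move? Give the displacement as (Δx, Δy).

(1.0, -2.6)

The blue cylinder was at about (11.8, 6.0) and moved to about (12.8, 3.4).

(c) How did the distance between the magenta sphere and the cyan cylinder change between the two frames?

-0.3

The distance was about 4.1 in the first image and 3.8 in the second, so they moved 0.3 units closer together.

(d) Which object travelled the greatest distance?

the orange cone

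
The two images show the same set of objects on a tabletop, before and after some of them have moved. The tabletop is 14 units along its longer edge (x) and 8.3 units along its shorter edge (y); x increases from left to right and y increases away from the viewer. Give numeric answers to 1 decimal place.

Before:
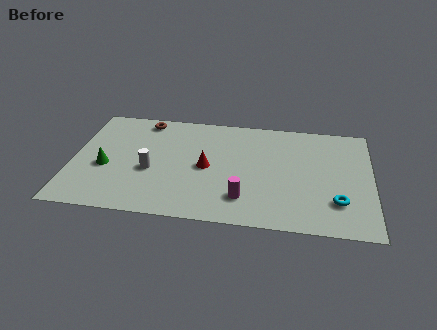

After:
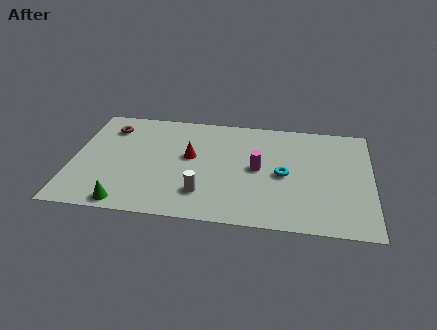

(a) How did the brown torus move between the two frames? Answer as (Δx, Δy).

(-1.6, -0.8)

The brown torus started near (3.2, 7.3) and ended near (1.6, 6.5).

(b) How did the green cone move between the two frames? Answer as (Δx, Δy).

(1.1, -2.6)

The green cone was at about (1.6, 3.4) and moved to about (2.7, 0.8).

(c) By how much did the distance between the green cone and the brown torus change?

+1.6

The distance was about 4.2 in the first image and 5.8 in the second, so they moved 1.6 units further apart.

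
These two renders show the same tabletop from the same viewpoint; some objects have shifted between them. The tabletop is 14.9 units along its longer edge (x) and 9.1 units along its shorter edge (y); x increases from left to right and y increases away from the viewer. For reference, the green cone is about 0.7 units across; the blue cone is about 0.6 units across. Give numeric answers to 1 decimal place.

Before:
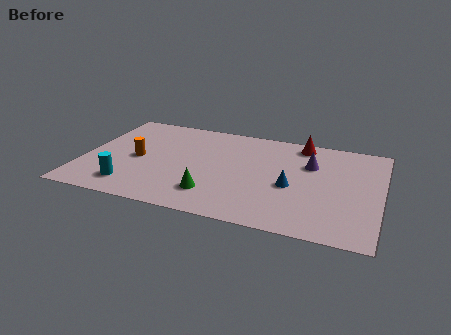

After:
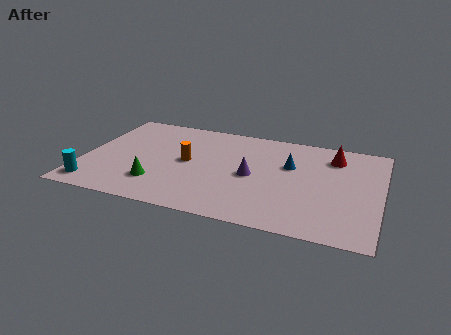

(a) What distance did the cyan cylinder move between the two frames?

1.8

The cyan cylinder moved from about (2.6, 1.7) to (0.8, 1.3), a distance of √(1.8² + 0.4²) ≈ 1.8.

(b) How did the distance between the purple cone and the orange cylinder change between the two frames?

-5.5

Before: roughly 8.8 units apart; after: 3.3. That's 5.5 units closer together.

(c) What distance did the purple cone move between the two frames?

3.4

The purple cone was near (11.3, 6.2) before and (8.5, 4.3) after, so it travelled √(2.8² + 1.9²) ≈ 3.4 units.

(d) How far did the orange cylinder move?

2.5

From (2.7, 4.3) to (5.2, 4.7), the orange cylinder covered √(2.5² + 0.4²) ≈ 2.5 units.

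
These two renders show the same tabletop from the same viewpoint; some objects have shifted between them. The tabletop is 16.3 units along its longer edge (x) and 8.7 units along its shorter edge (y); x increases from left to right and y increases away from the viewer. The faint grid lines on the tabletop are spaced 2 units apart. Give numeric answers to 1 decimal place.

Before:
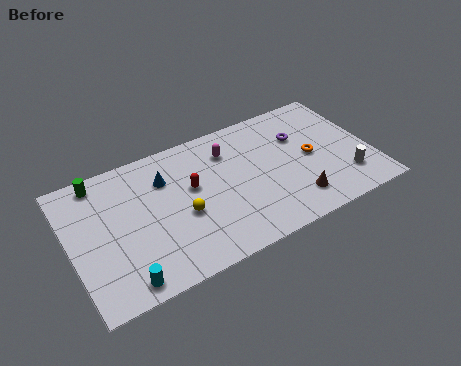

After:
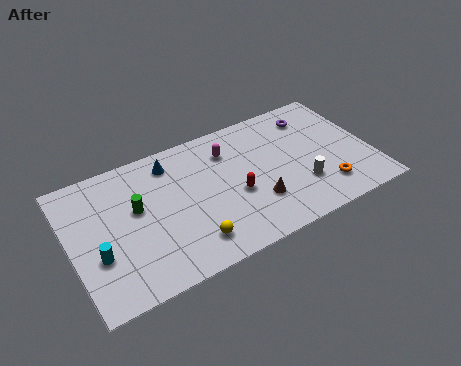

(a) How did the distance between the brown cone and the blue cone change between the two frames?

-1.7

The distance was about 7.9 in the first image and 6.2 in the second, so they moved 1.7 units closer together.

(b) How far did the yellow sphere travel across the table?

1.9

From (5.9, 3.6) to (6.1, 1.7), the yellow sphere covered √(0.2² + 1.9²) ≈ 1.9 units.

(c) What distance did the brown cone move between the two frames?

2.2

From (11.8, 1.8) to (9.8, 2.6), the brown cone covered √(2.0² + 0.8²) ≈ 2.2 units.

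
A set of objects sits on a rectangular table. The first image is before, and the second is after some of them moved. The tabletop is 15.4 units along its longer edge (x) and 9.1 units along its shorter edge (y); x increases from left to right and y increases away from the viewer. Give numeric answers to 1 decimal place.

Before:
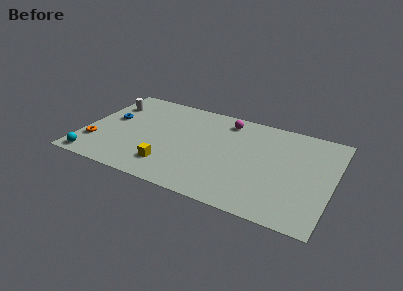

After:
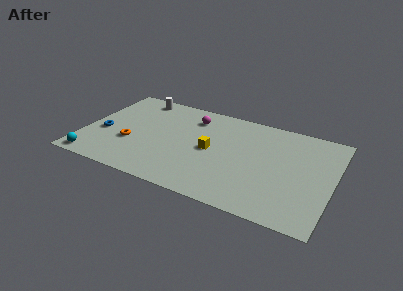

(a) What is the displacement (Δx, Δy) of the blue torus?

(-0.3, -1.5)

From the two frames, the blue torus sits at roughly (1.5, 5.2) before and (1.2, 3.7) after.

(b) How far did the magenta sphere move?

2.2

The magenta sphere moved from about (8.5, 7.7) to (6.4, 7.2), a distance of √(2.1² + 0.5²) ≈ 2.2.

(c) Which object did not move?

the cyan sphere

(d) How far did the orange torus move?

2.2

From (0.9, 2.5) to (3.0, 3.3), the orange torus covered √(2.1² + 0.8²) ≈ 2.2 units.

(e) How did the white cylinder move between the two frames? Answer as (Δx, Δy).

(1.6, 1.3)

The white cylinder was at about (1.2, 6.7) and moved to about (2.8, 8.0).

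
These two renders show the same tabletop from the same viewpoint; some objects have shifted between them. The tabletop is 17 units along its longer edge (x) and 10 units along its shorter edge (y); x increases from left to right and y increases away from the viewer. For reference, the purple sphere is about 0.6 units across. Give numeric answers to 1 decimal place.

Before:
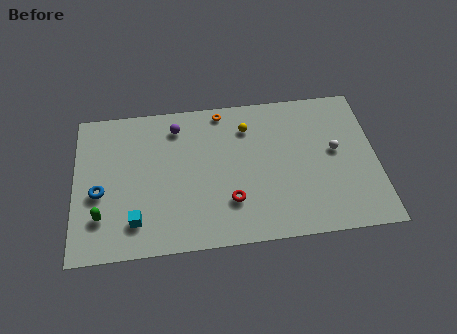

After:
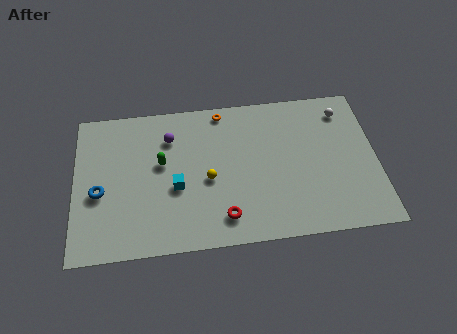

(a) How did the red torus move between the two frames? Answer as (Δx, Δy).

(-0.4, -1.0)

The red torus was at about (8.7, 2.8) and moved to about (8.3, 1.8).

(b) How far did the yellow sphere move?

4.0

The yellow sphere moved from about (9.8, 7.7) to (7.5, 4.4), a distance of √(2.3² + 3.3²) ≈ 4.0.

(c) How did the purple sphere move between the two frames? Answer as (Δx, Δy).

(-0.4, -0.7)

The purple sphere was at about (5.8, 8.2) and moved to about (5.4, 7.5).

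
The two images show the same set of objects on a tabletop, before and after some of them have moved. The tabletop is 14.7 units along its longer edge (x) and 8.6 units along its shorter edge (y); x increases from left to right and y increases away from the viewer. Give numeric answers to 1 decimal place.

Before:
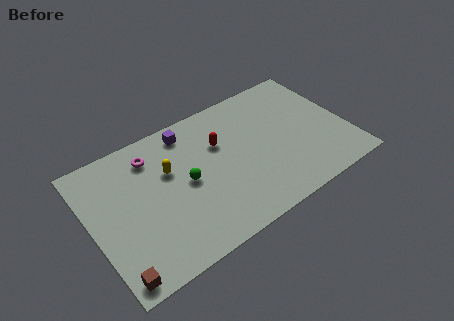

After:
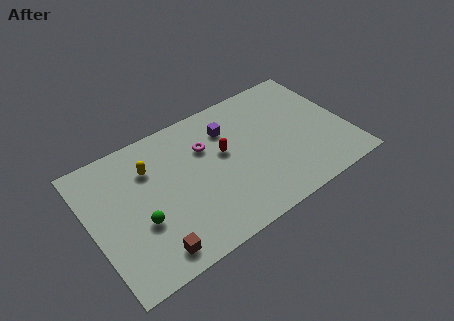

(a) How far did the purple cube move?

2.4

The purple cube was near (6.0, 7.4) before and (8.2, 6.4) after, so it travelled √(2.2² + 1.0²) ≈ 2.4 units.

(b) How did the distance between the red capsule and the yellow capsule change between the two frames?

+1.3

They were about 3.0 units apart before and 4.3 after — 1.3 units further apart.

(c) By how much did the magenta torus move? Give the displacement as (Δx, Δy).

(3.0, -1.0)

From the two frames, the magenta torus sits at roughly (3.8, 6.9) before and (6.8, 5.9) after.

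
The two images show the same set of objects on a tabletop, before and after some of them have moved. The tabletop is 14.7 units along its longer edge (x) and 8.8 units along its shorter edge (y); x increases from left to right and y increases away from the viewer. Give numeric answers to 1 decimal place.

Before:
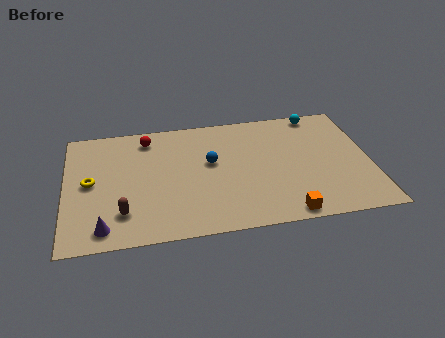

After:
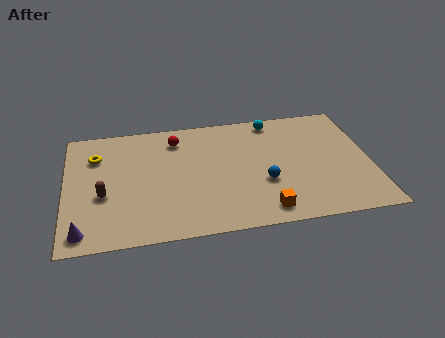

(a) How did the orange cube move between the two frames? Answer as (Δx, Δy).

(-1.0, 0.4)

From the two frames, the orange cube sits at roughly (10.4, 0.8) before and (9.4, 1.2) after.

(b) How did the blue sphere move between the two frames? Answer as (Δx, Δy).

(2.5, -1.9)

The blue sphere was at about (7.0, 5.1) and moved to about (9.5, 3.2).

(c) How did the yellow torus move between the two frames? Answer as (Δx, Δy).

(0.3, 1.9)

From the two frames, the yellow torus sits at roughly (1.2, 4.5) before and (1.5, 6.4) after.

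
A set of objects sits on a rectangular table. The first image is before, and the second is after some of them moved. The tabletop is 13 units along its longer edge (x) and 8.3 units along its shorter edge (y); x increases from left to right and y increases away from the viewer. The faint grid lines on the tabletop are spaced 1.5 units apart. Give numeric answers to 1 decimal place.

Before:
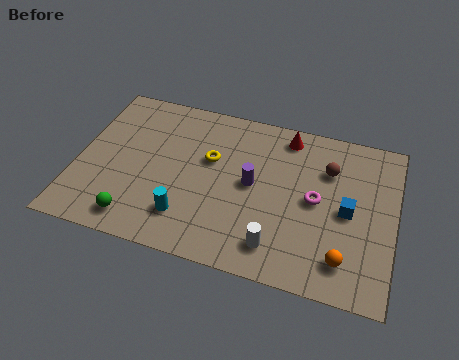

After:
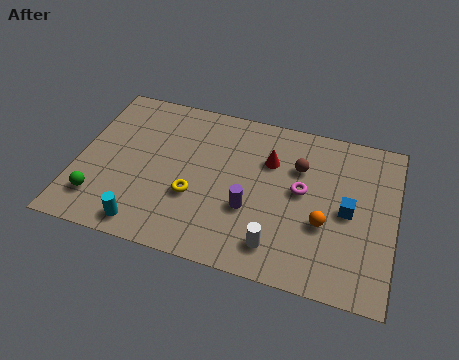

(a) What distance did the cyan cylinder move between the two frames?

1.8

From (4.7, 1.9) to (3.1, 1.0), the cyan cylinder covered √(1.6² + 0.9²) ≈ 1.8 units.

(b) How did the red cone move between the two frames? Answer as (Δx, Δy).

(-0.6, -1.5)

The red cone started near (8.4, 7.2) and ended near (7.8, 5.7).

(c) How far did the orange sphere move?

1.7

The orange sphere was near (11.1, 1.6) before and (10.2, 3.1) after, so it travelled √(0.9² + 1.5²) ≈ 1.7 units.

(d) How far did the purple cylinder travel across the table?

1.3

The purple cylinder was near (7.2, 4.3) before and (7.2, 3.0) after, so it travelled √(0.0² + 1.3²) ≈ 1.3 units.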